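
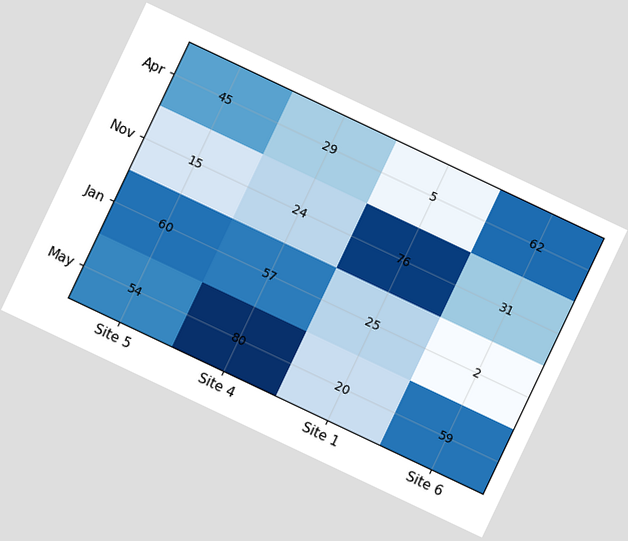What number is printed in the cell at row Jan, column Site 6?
2

The chart is tilted about 25° clockwise. The (Jan, Site 6) cell reads 2.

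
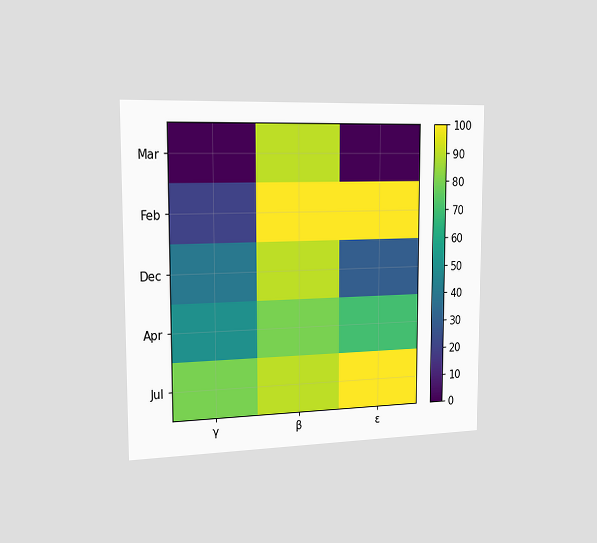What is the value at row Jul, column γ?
The chart is viewed slightly from the left. Matching cell (Jul, γ) against the colorbar gives 80.

80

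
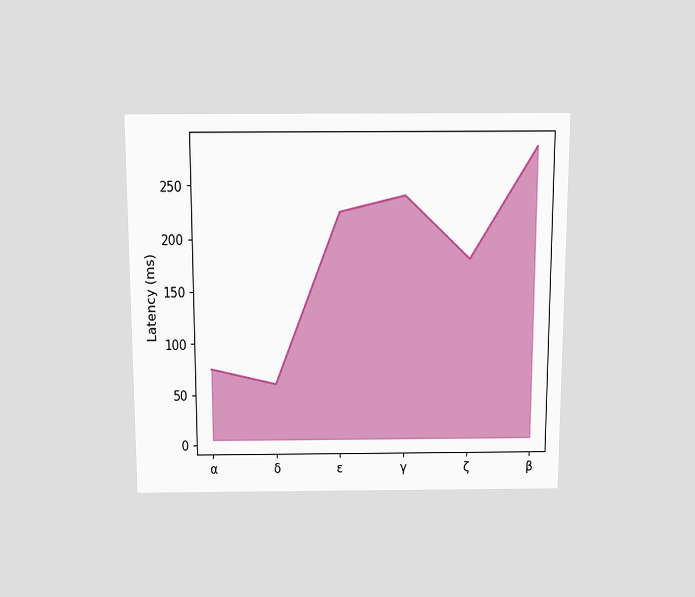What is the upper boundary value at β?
285ms

The chart is viewed slightly from above. At β the upper boundary is at 285ms.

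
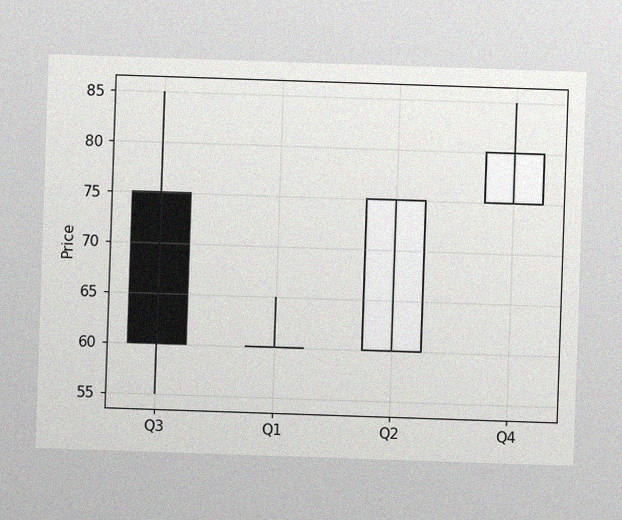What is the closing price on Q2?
75

The image has some photo noise and uneven lighting. The Q2 candle closes at 75.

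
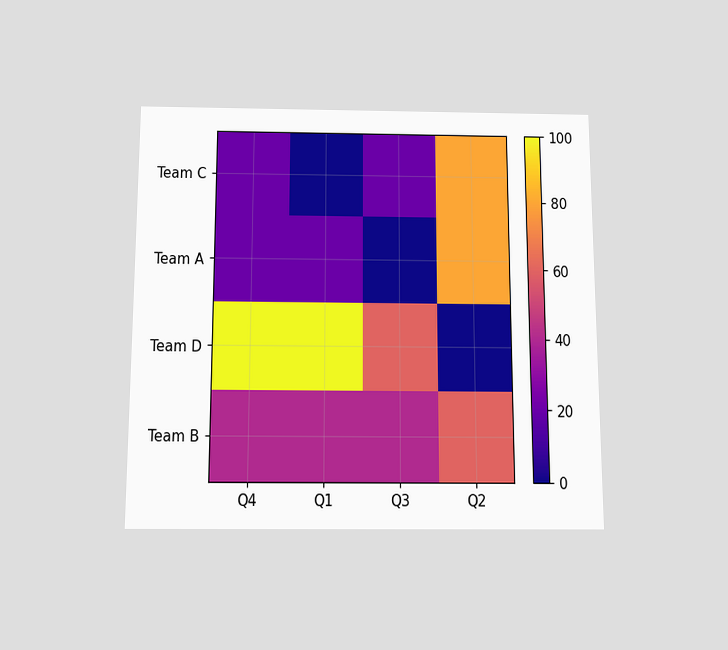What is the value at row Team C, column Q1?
0

The chart is viewed slightly from below. Matching cell (Team C, Q1) against the colorbar gives 0.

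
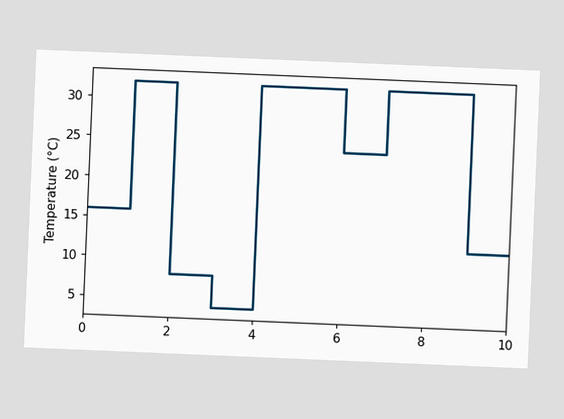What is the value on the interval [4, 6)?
32°C

The chart is tilted about 2° clockwise. On [4, 6) the step sits at 32°C.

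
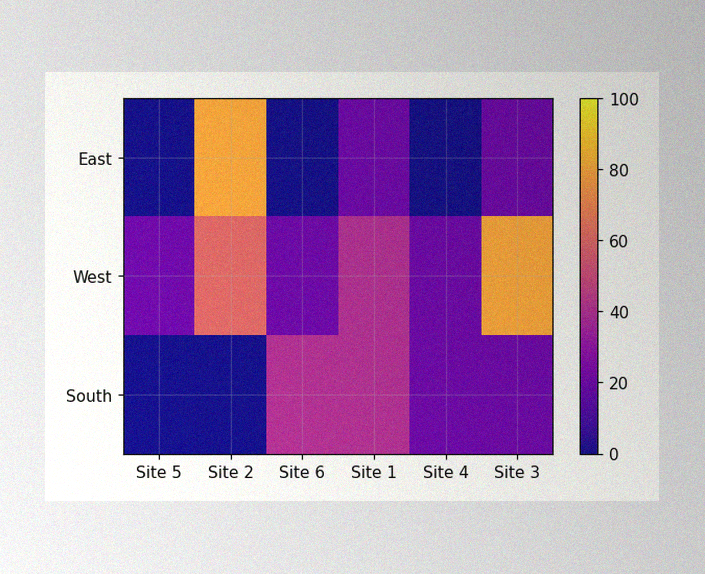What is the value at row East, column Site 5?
0

The image has some photo noise and uneven lighting. Matching cell (East, Site 5) against the colorbar gives 0.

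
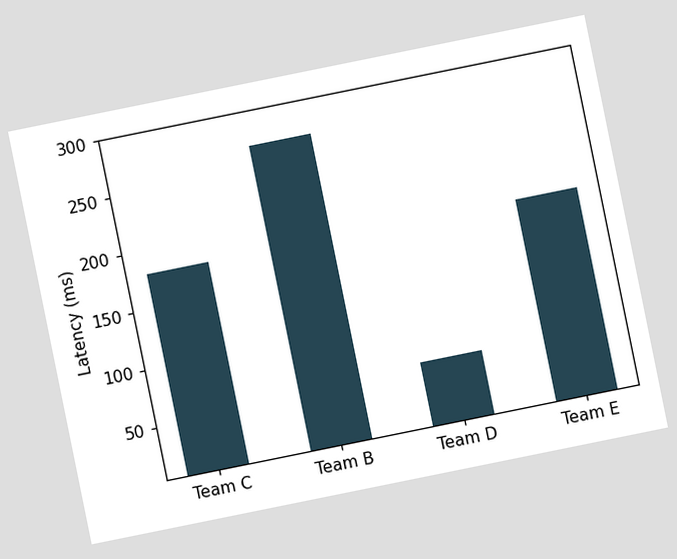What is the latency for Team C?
The chart is tilted about 11° counter-clockwise. Reading along the chart's y-axis, the Team C bar reaches 180ms.

180ms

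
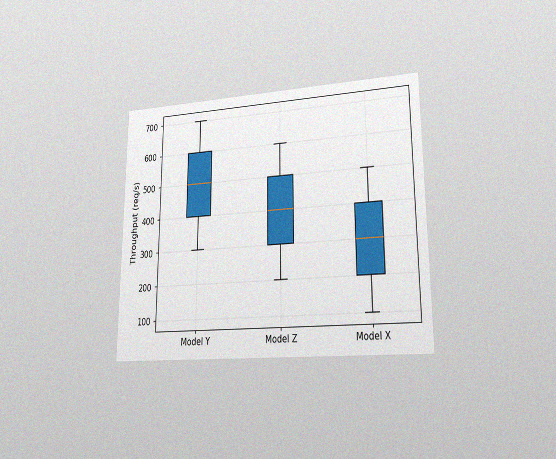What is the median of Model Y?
500req/s

The chart is viewed at a slight angle, with some photo noise. The median line in the Model Y box sits at 500req/s.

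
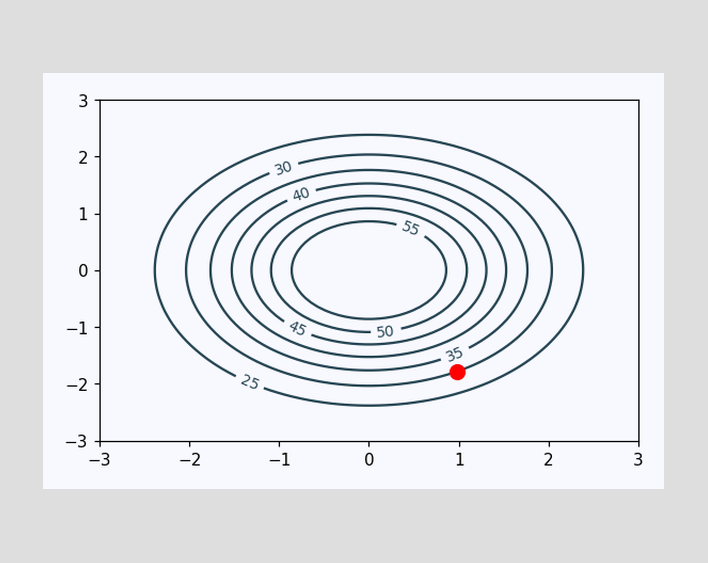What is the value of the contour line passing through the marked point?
30

The marked point sits on the contour labelled 30.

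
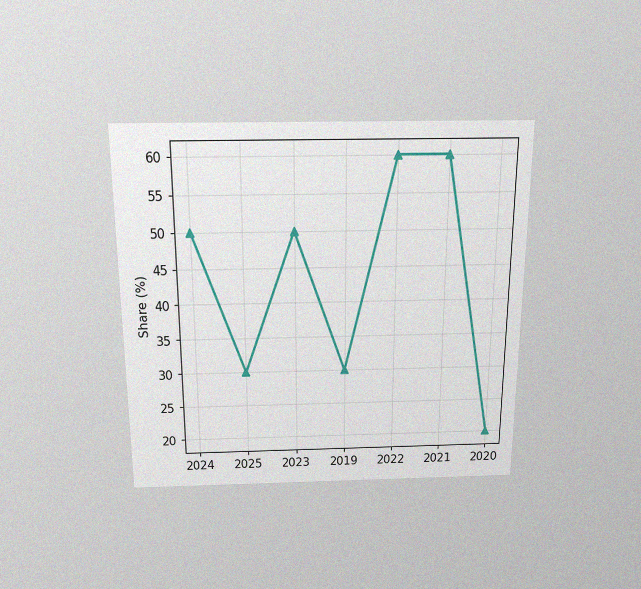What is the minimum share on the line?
The chart is viewed slightly from above, with some photo noise. The lowest point is at 2020, and reading across to the y-axis gives 20%.

20%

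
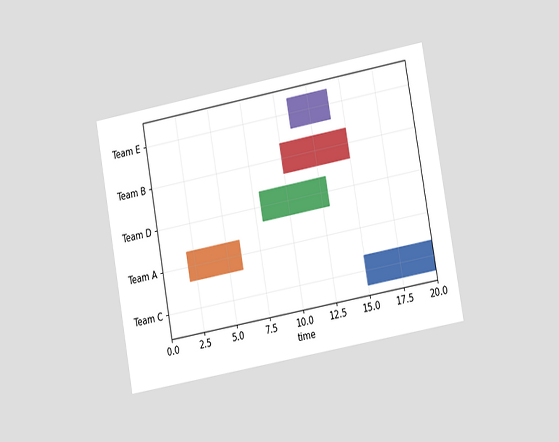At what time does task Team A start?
The chart is tilted about 10° counter-clockwise and viewed slightly from the right. The Team A bar begins at t=2.

2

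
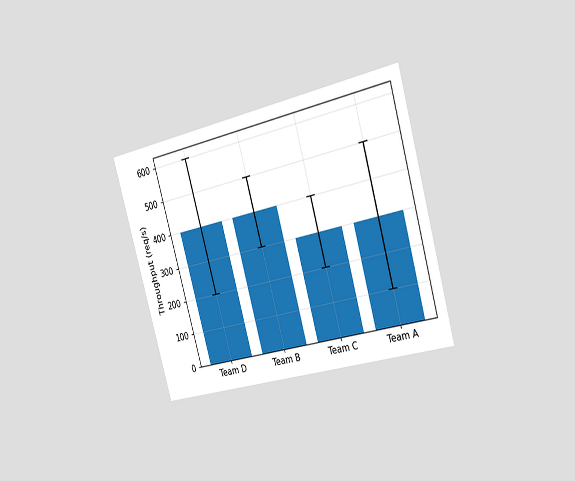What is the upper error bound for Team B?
The chart is tilted about 16° counter-clockwise and viewed slightly from the right. The Team B bar's upper whisker reaches 500req/s.

500req/s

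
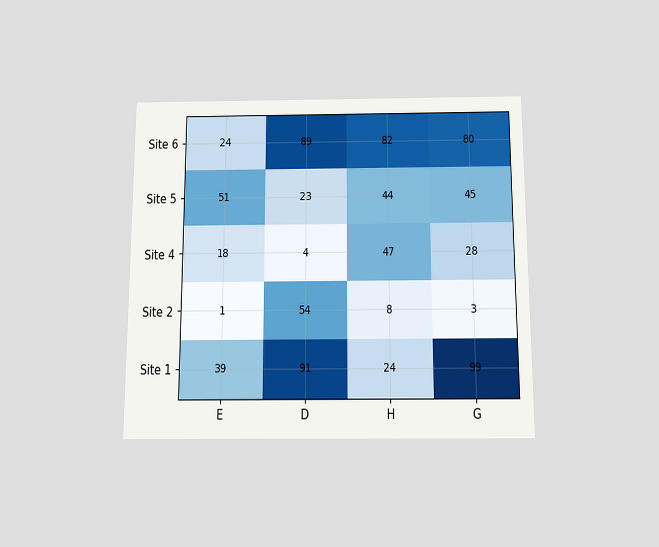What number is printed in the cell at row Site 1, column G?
The chart is viewed slightly from below. The (Site 1, G) cell reads 99.

99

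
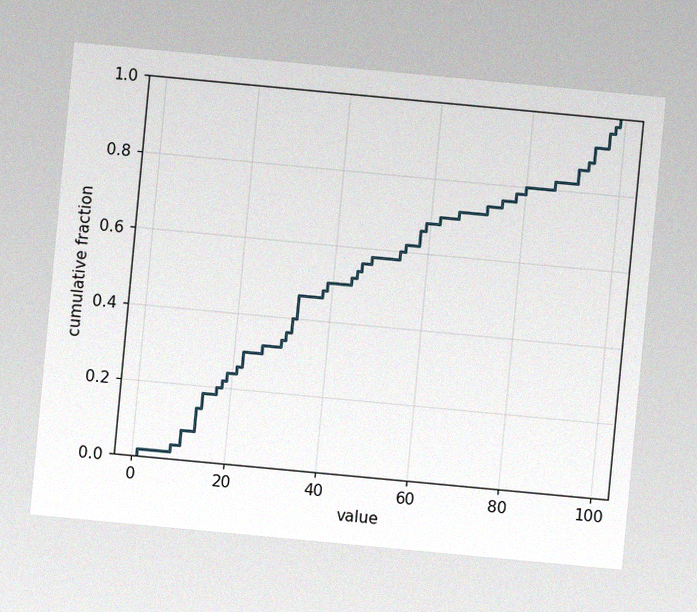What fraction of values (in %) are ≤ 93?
88%

The chart is tilted about 5° clockwise, with some photo noise. At x=93 the ECDF step is at 88%.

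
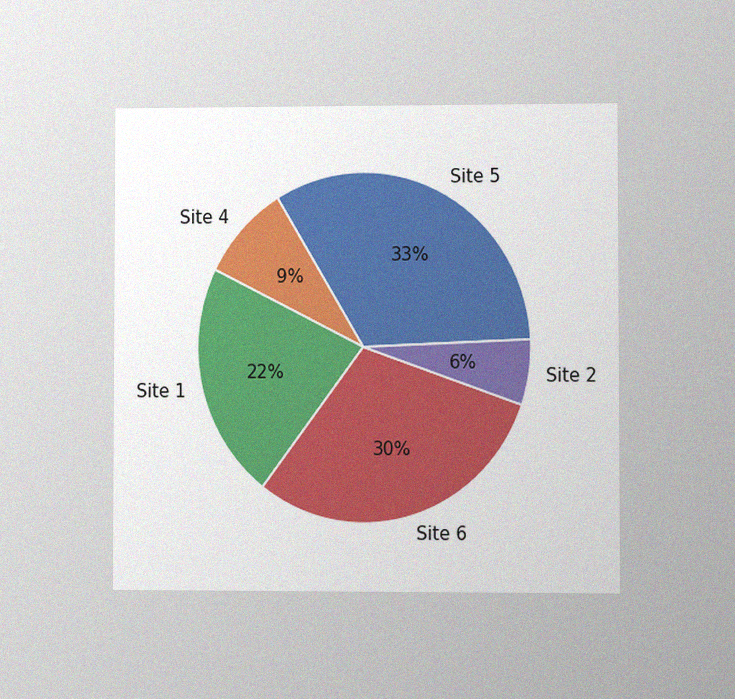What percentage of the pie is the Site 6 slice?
The chart is viewed at a slight angle, with some photo noise. The Site 6 slice takes up 30% of the pie.

30%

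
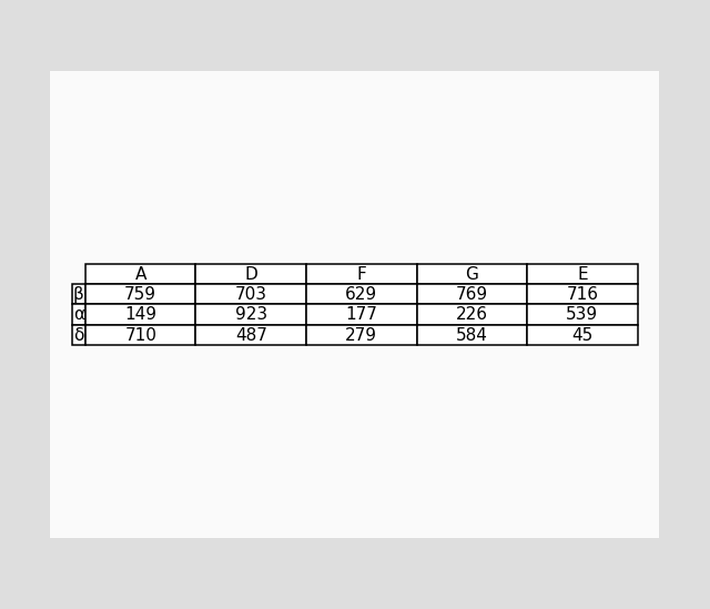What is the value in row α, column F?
The (α, F) cell reads 177.

177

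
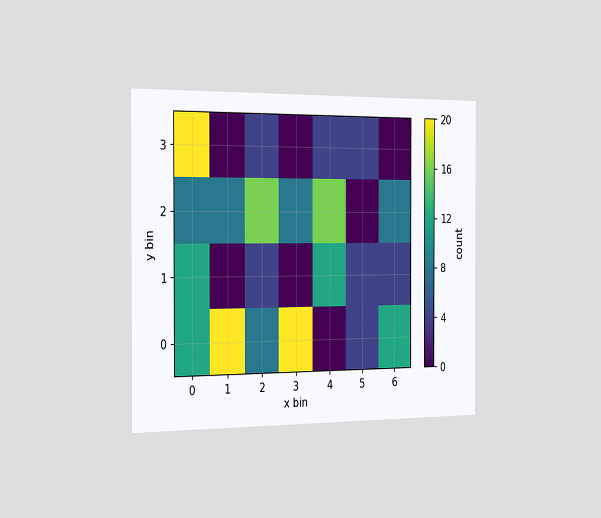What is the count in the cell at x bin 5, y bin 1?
4

The chart is viewed slightly from the left. Matching the cell (5, 1) against the colorbar gives 4.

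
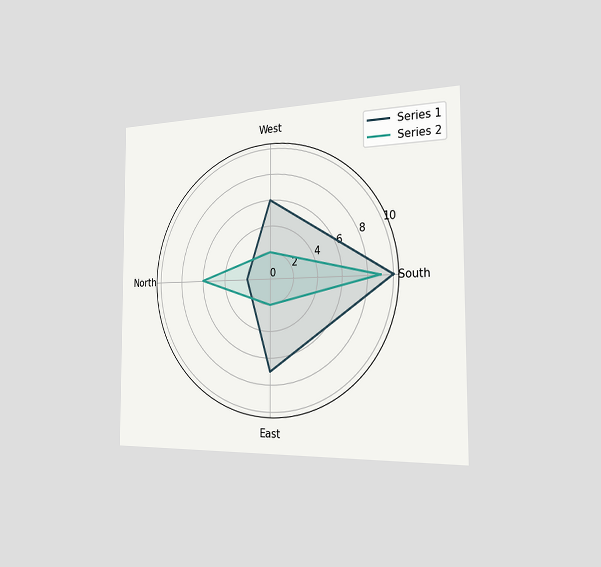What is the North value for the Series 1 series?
2

The chart is viewed slightly from the right. On the North axis, Series 1 reaches 2.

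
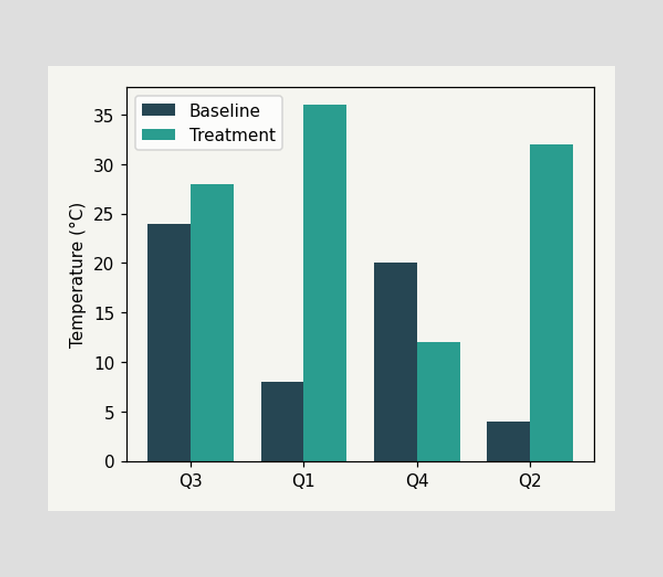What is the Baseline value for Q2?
4°C

The Baseline bar at Q2 reaches 4°C on the y-axis.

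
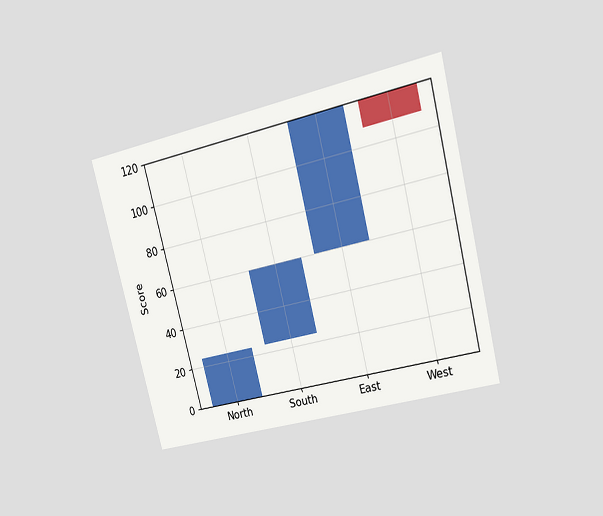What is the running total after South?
The chart is tilted about 14° counter-clockwise and viewed at a slight angle. After South the running total reaches 60.

60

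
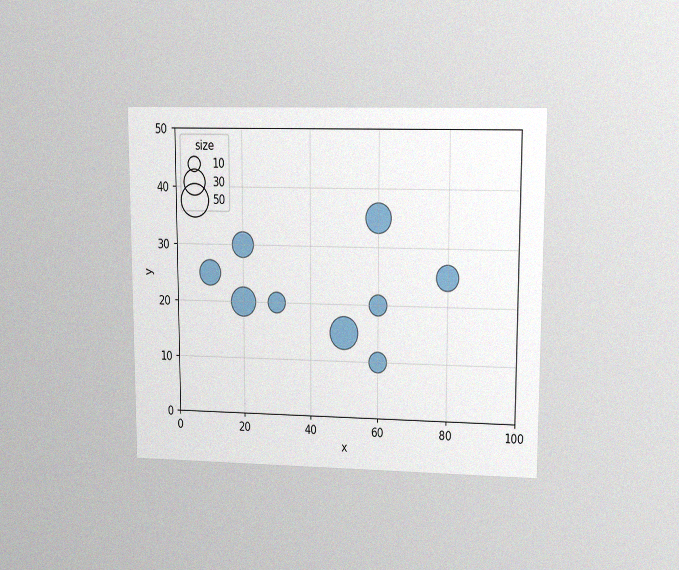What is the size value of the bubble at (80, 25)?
The chart is viewed at a slight angle, with some photo noise. Matching the bubble at (80, 25) against the size legend gives 30.

30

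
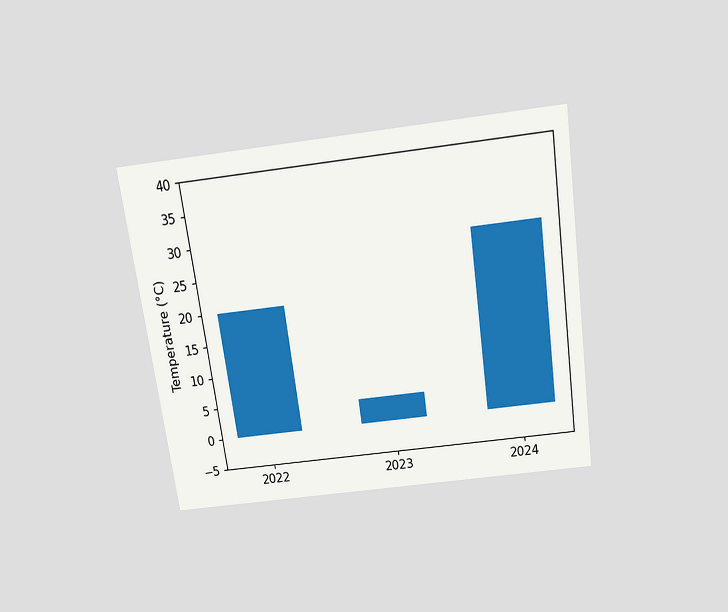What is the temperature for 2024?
28°C

The chart is tilted about 8° counter-clockwise and viewed slightly from above. Reading along the chart's y-axis, the 2024 bar reaches 28°C.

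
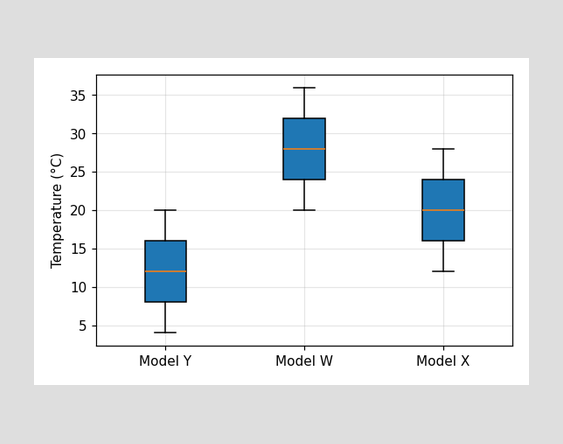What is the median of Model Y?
The median line in the Model Y box sits at 12°C.

12°C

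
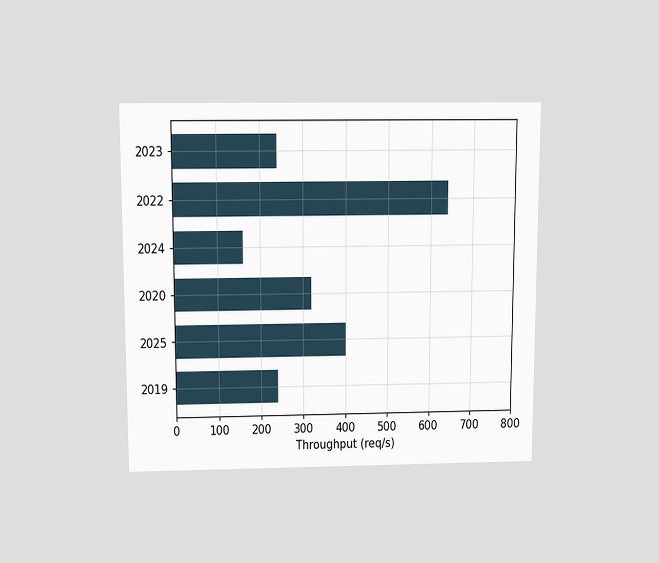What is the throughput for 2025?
The chart is viewed slightly from above. Reading along the chart's x-axis, the 2025 bar reaches 400req/s.

400req/s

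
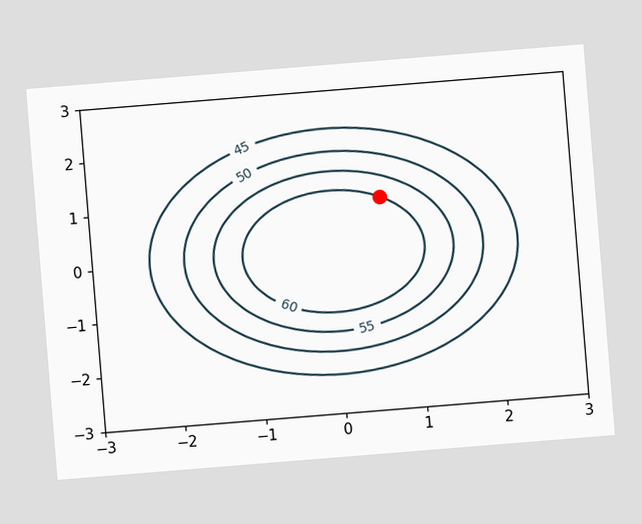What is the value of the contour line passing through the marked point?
60

The chart is tilted about 5° counter-clockwise. The marked point sits on the contour labelled 60.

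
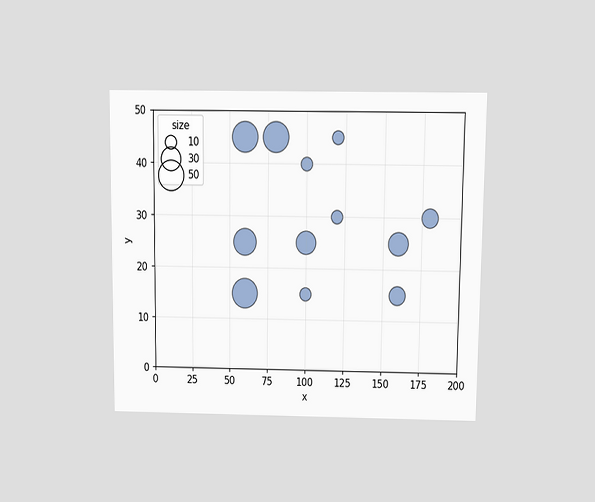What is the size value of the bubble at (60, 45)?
The chart is viewed at a slight angle. Matching the bubble at (60, 45) against the size legend gives 50.

50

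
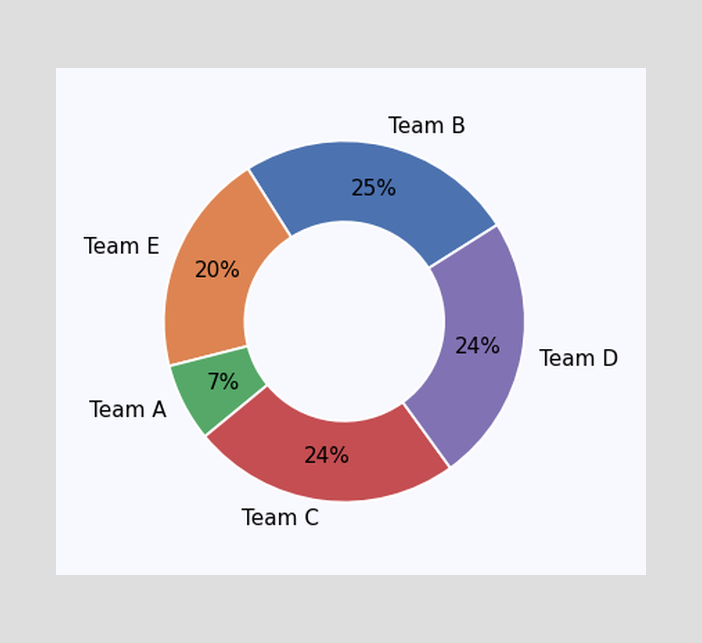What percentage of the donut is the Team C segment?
24%

The Team C segment takes up 24% of the ring.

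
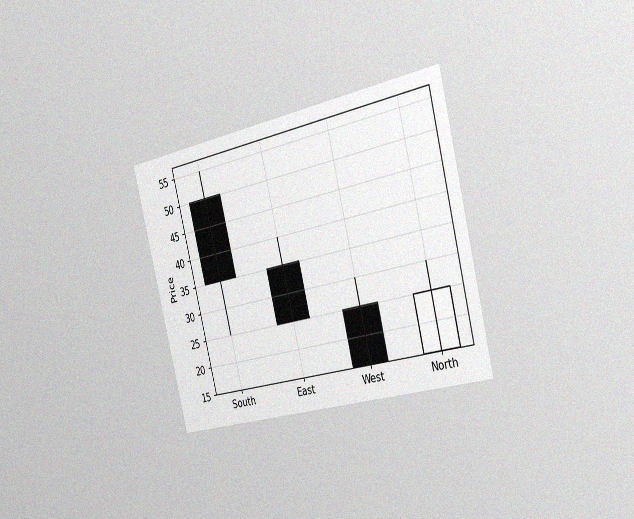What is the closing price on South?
The chart is tilted about 14° counter-clockwise and viewed slightly from the right, with some photo noise. The South candle closes at 35.

35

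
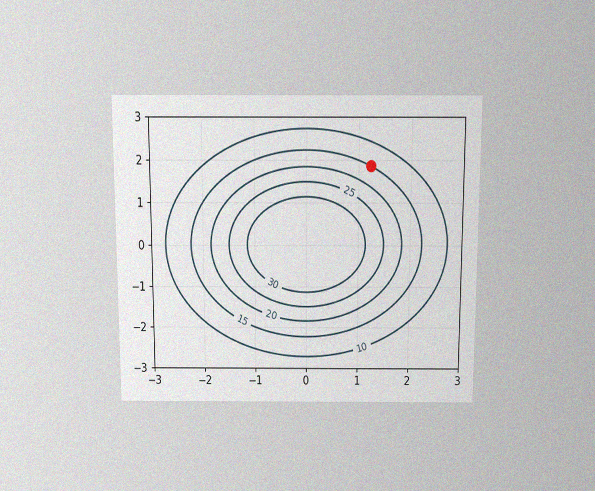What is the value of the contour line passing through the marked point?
The chart is viewed slightly from above, with some photo noise. The marked point sits on the contour labelled 15.

15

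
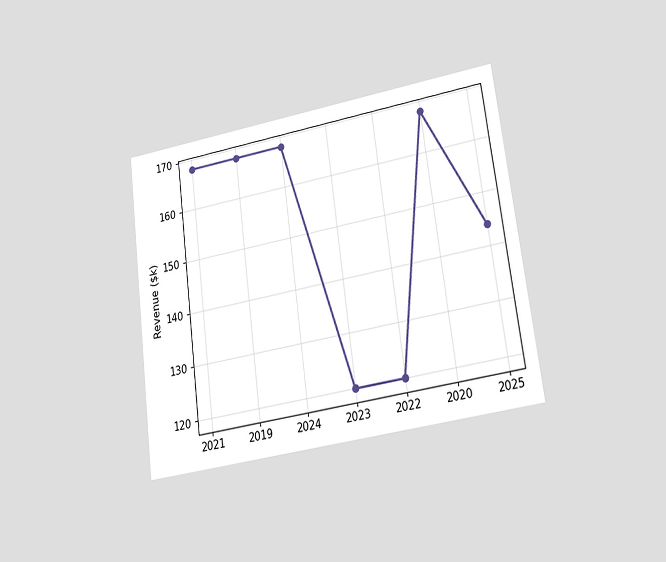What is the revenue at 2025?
The chart is tilted about 7° counter-clockwise and viewed at a slight angle. At 2025, the line is at $144k.

$144k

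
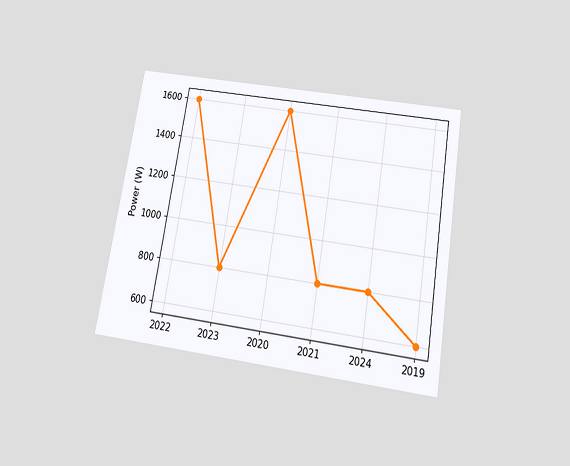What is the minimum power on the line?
The chart is tilted about 9° clockwise and viewed slightly from below. The lowest point is at 2019, and reading across to the y-axis gives 600W.

600W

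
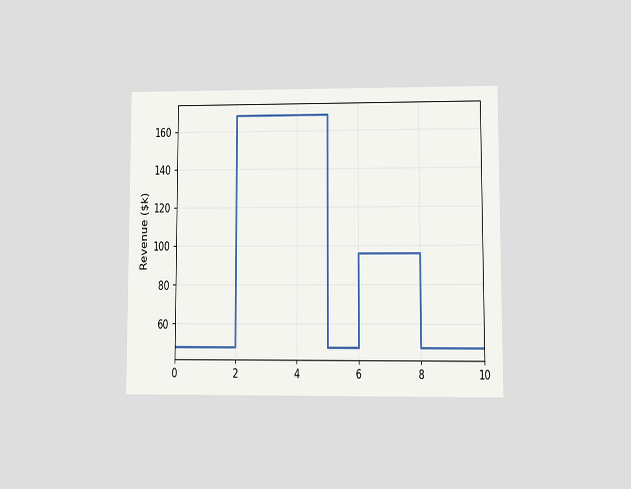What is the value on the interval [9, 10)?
$48k

The chart is viewed at a slight angle. On [9, 10) the step sits at $48k.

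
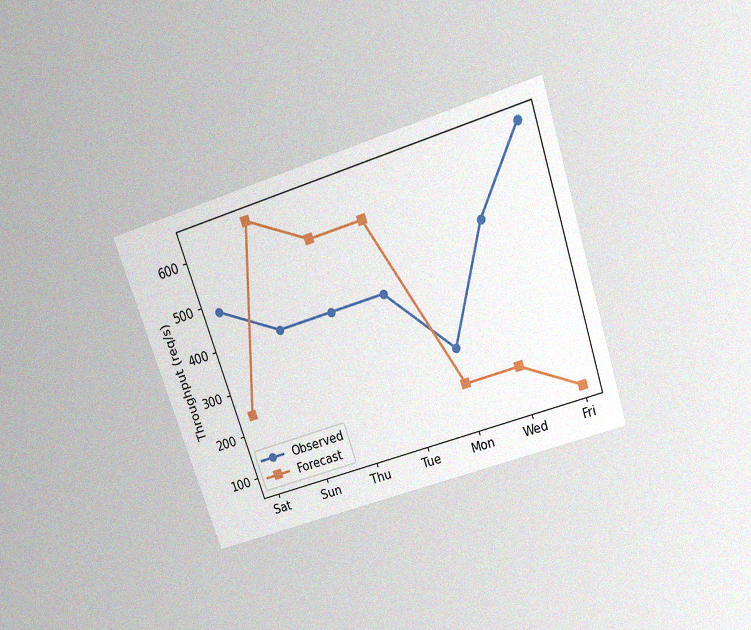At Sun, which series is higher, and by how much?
The chart is tilted about 19° counter-clockwise and viewed slightly from above, with some photo noise. At Sun, Forecast sits above the other line by 240req/s.

Forecast, by 240req/s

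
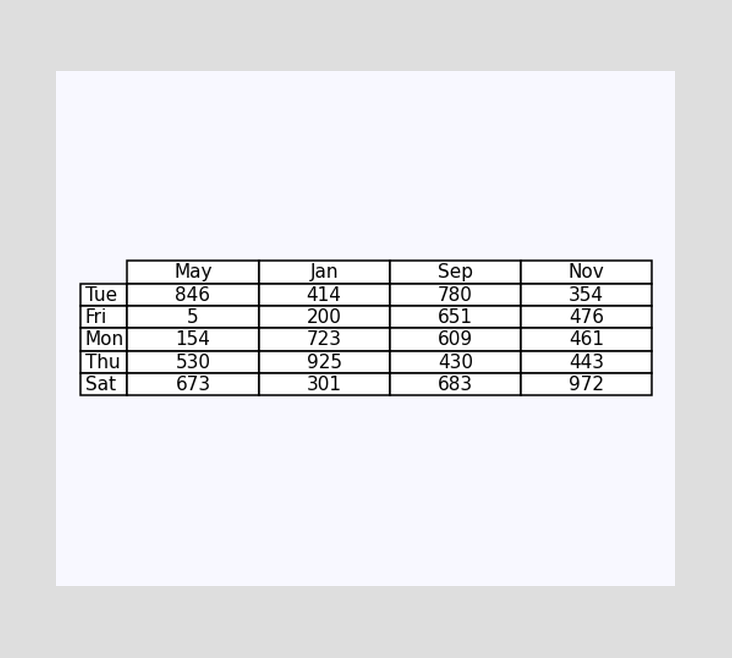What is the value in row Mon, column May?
154

The (Mon, May) cell reads 154.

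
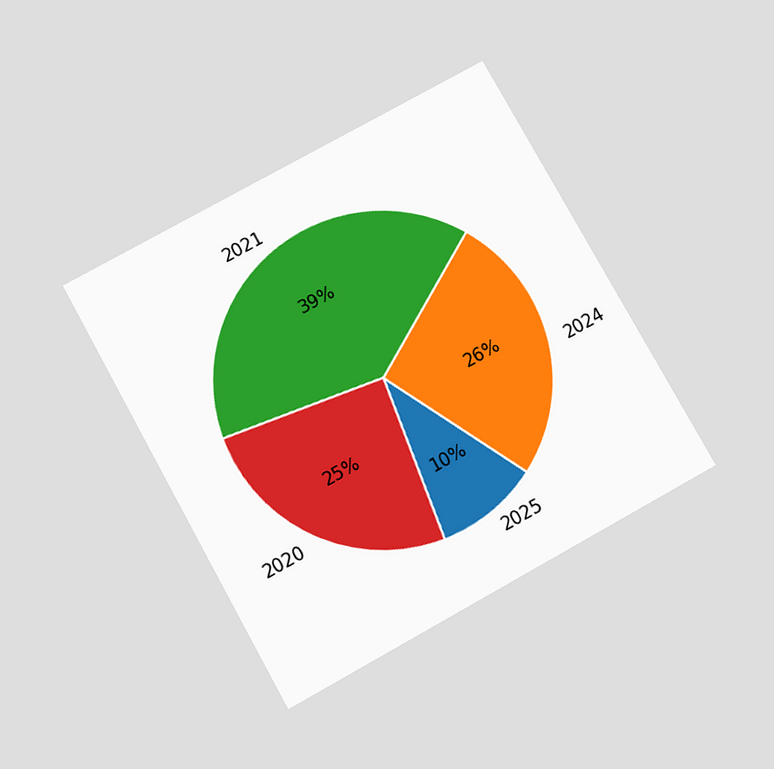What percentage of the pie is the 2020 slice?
25%

The chart is tilted about 29° counter-clockwise and viewed slightly from below. The 2020 slice takes up 25% of the pie.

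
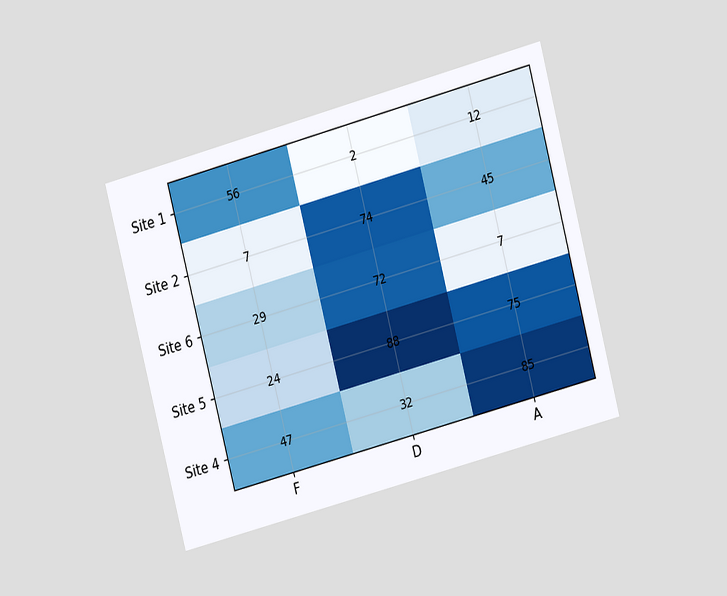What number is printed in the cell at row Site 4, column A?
85

The chart is tilted about 15° counter-clockwise and viewed at a slight angle. The (Site 4, A) cell reads 85.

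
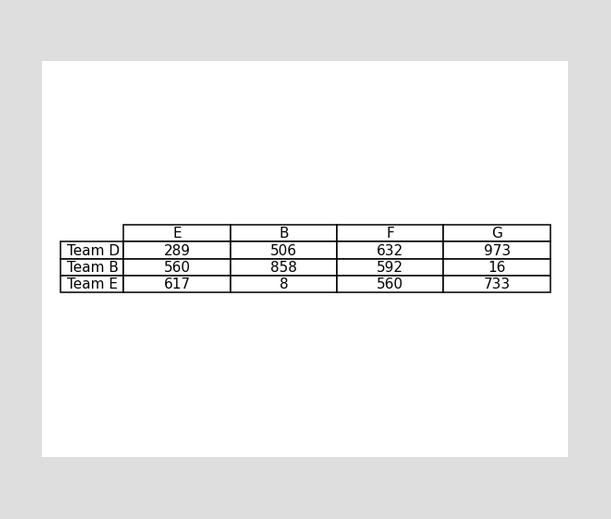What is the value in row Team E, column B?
The (Team E, B) cell reads 8.

8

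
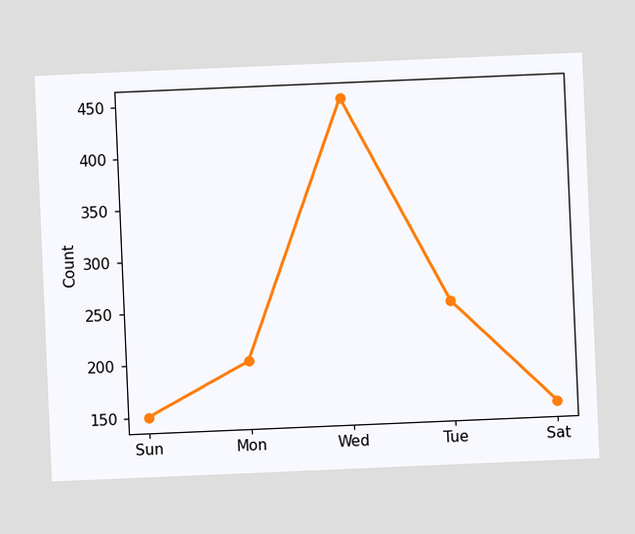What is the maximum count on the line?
450

The chart is tilted about 2° counter-clockwise. The highest point is at Wed, and reading across to the y-axis gives 450.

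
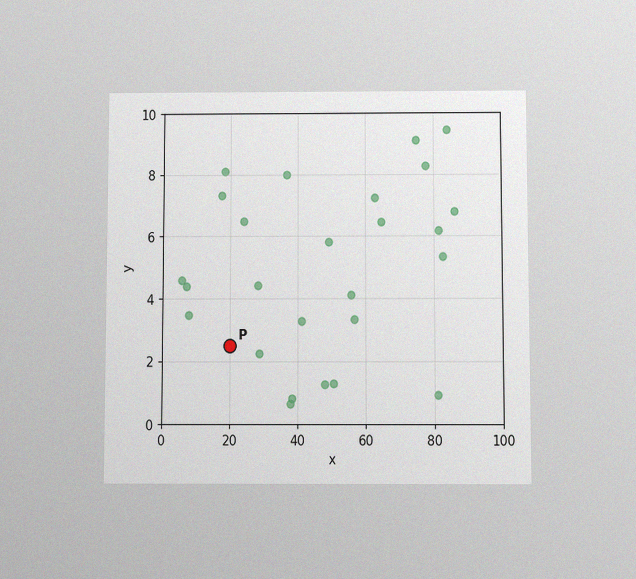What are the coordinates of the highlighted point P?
(20, 2.5)

The chart is viewed slightly from below, with some photo noise. Following the gridlines from P to each axis, P sits at (20, 2.5).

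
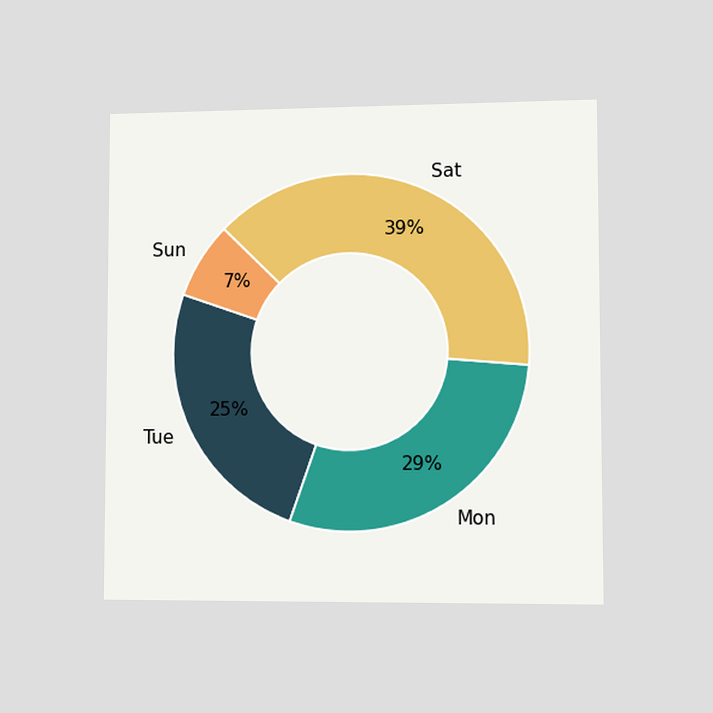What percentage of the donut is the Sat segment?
39%

The chart is viewed slightly from the right. The Sat segment takes up 39% of the ring.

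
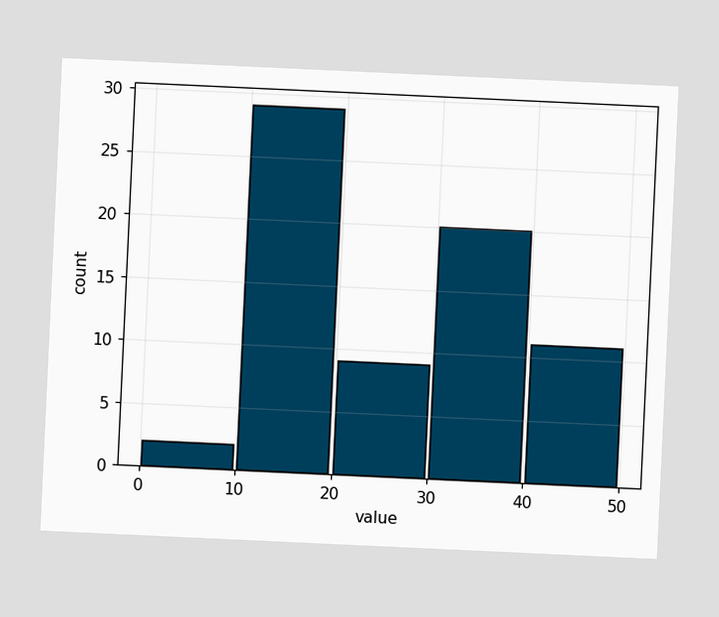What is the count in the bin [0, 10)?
2

The chart is tilted about 3° clockwise. The [0, 10) bin has height 2.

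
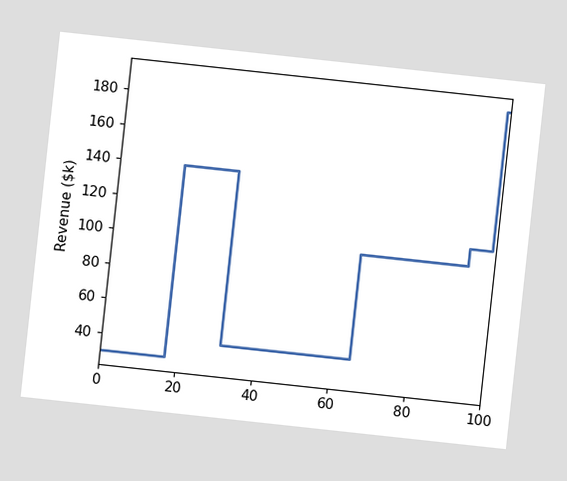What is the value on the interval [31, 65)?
The chart is tilted about 6° clockwise. On [31, 65) the step sits at $40k.

$40k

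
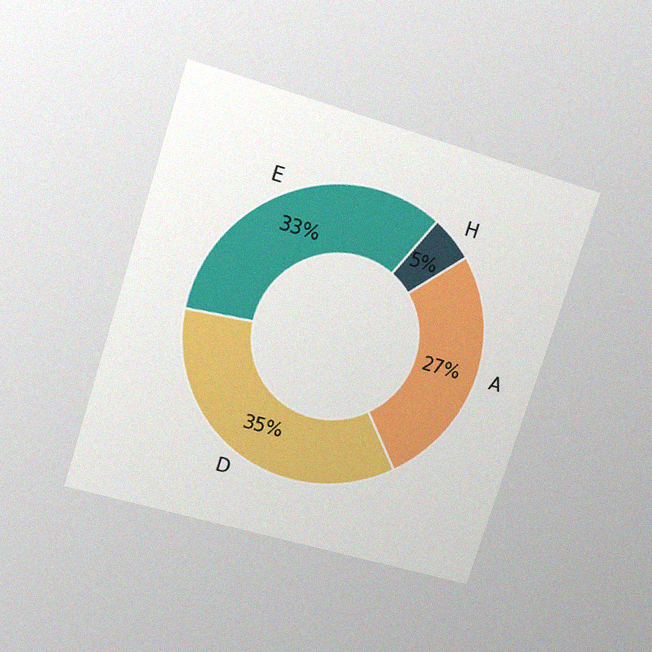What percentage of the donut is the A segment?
The chart is tilted about 18° clockwise and viewed at a slight angle, with some photo noise. The A segment takes up 27% of the ring.

27%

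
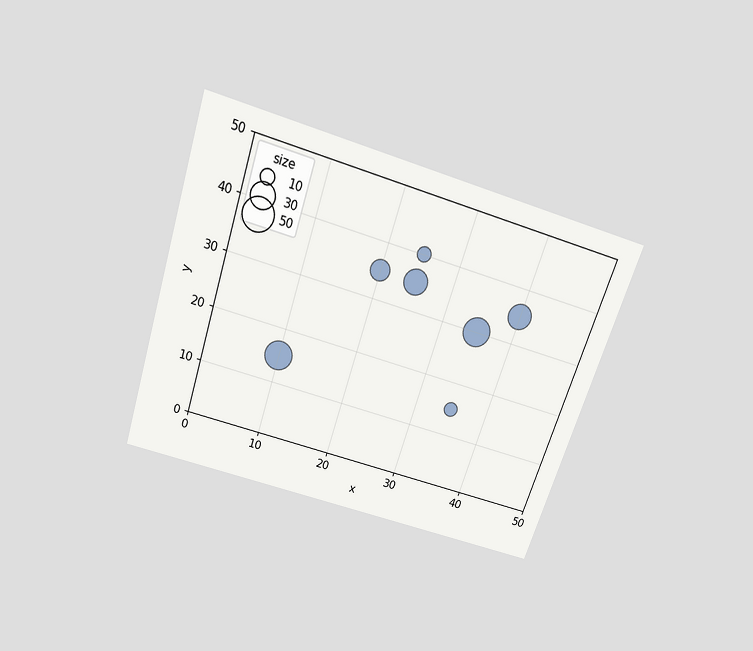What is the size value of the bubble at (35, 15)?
10

The chart is tilted about 18° clockwise and viewed slightly from above. Matching the bubble at (35, 15) against the size legend gives 10.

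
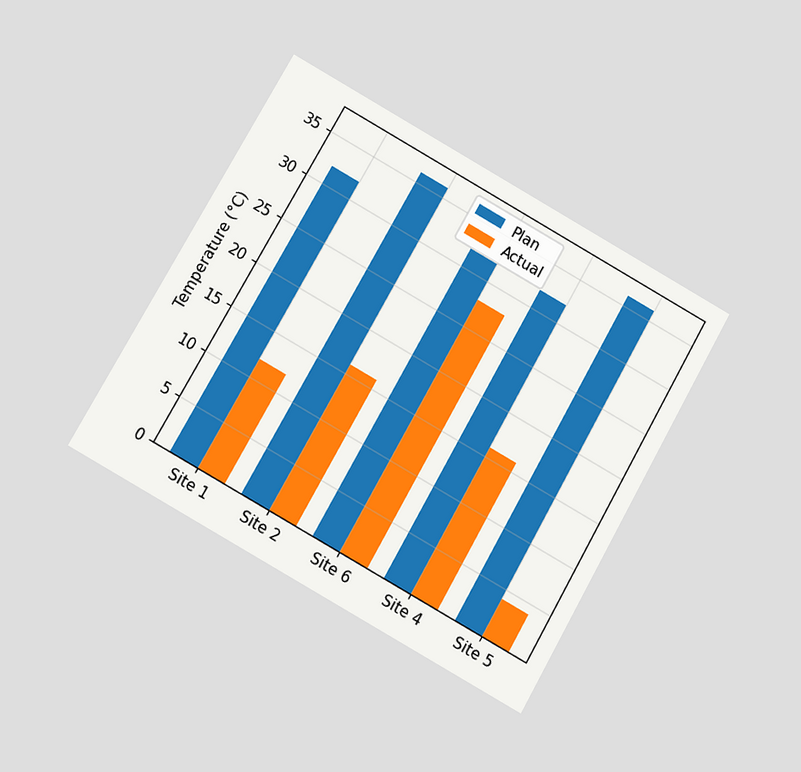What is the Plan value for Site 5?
36°C

The chart is tilted about 30° clockwise and viewed at a slight angle. The Plan bar at Site 5 reaches 36°C on the y-axis.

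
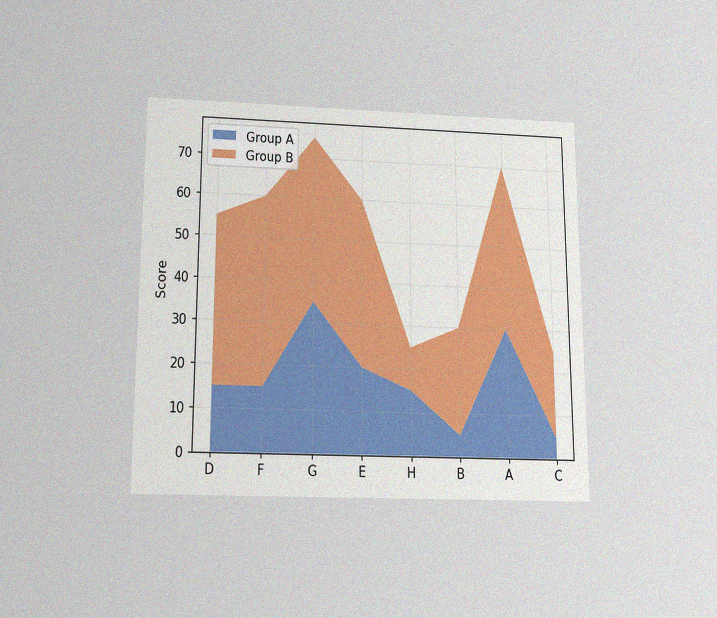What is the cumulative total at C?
The chart is viewed slightly from below, with some photo noise. The stacked total at C reaches 25.

25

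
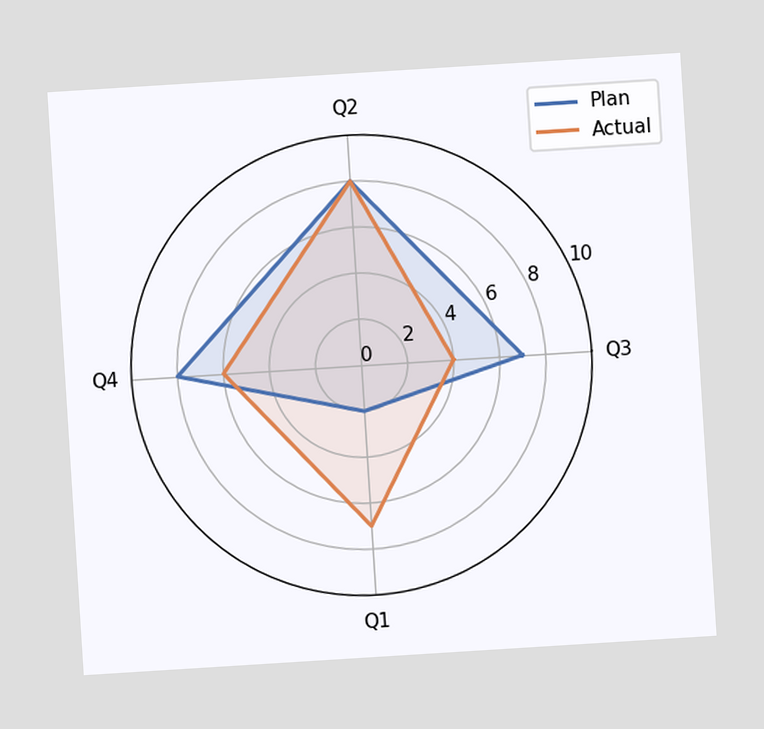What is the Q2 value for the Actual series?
The chart is tilted about 4° counter-clockwise. On the Q2 axis, Actual reaches 8.

8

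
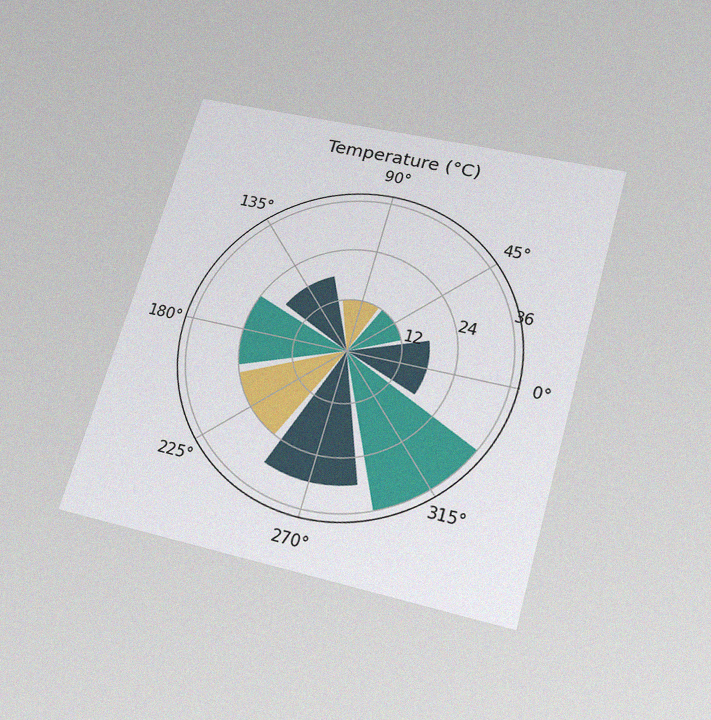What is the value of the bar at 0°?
18°C

The chart is tilted about 16° clockwise and viewed slightly from below, with some photo noise. The bar at 0° reaches 18°C on the radial axis.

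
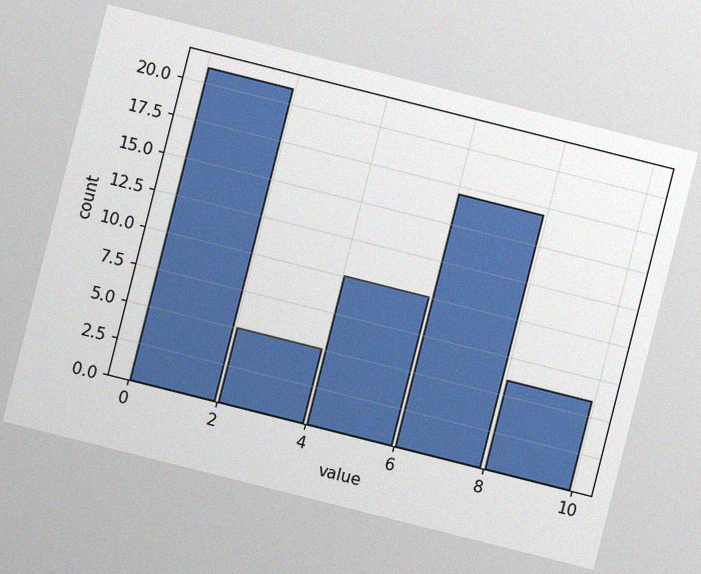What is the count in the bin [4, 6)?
The chart is tilted about 14° clockwise, with some photo noise. The [4, 6) bin has height 10.

10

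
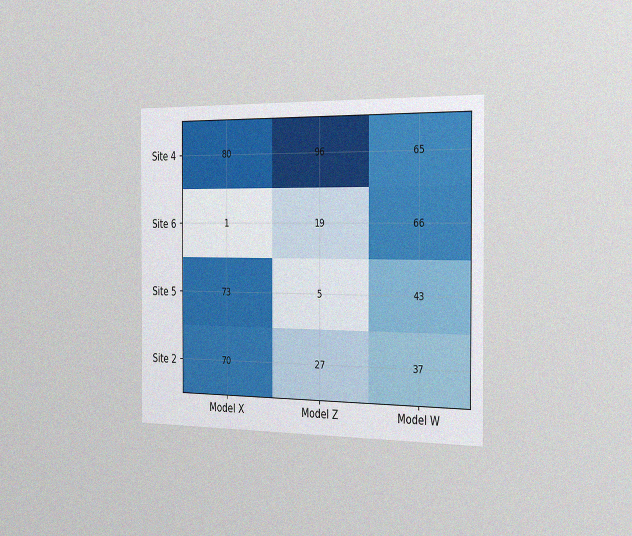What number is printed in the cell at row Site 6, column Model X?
1

The chart is viewed slightly from the right, with some photo noise. The (Site 6, Model X) cell reads 1.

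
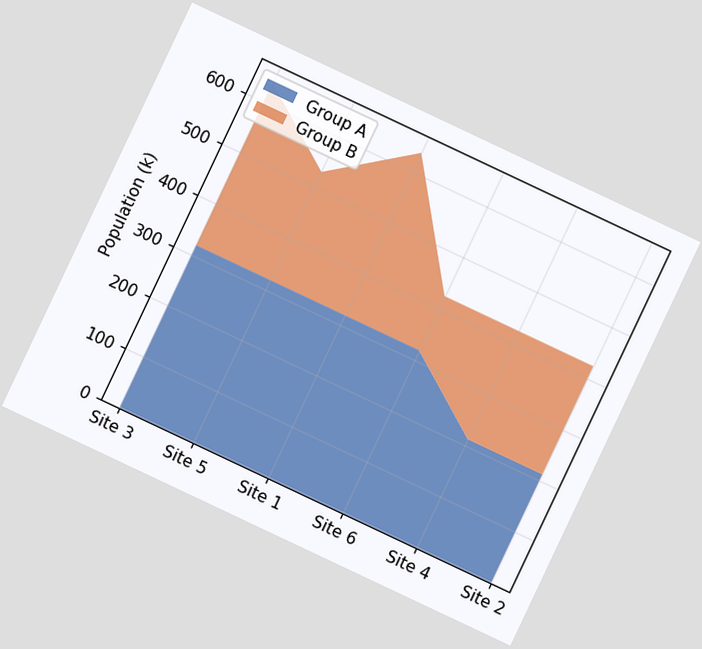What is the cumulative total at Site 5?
The chart is tilted about 25° clockwise. The stacked total at Site 5 reaches 530k.

530k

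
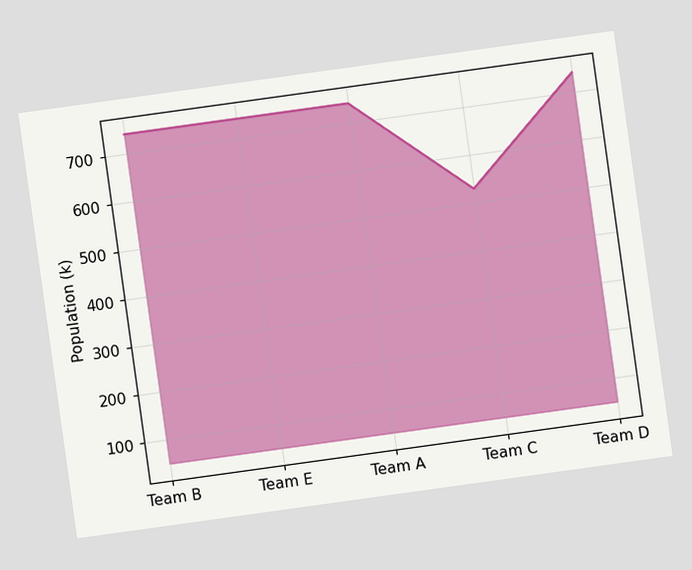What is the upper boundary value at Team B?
The chart is tilted about 8° counter-clockwise. At Team B the upper boundary is at 742k.

742k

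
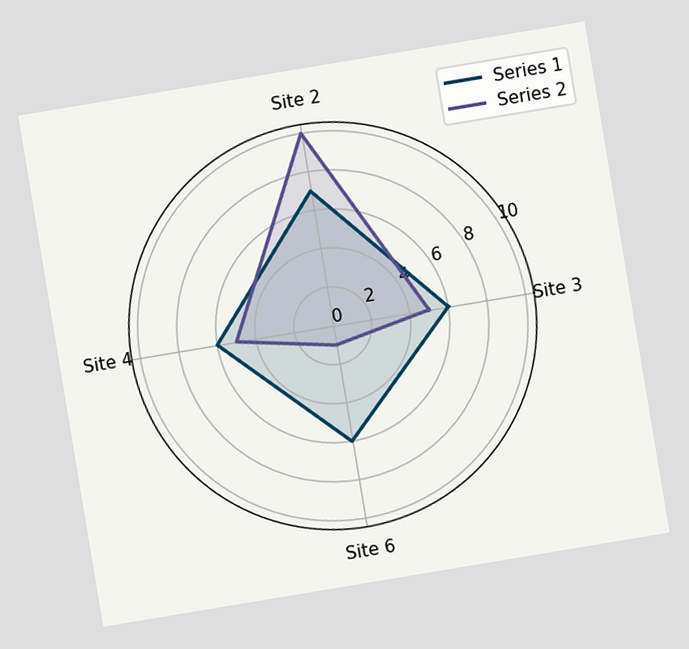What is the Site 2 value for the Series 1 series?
The chart is tilted about 9° counter-clockwise. On the Site 2 axis, Series 1 reaches 7.

7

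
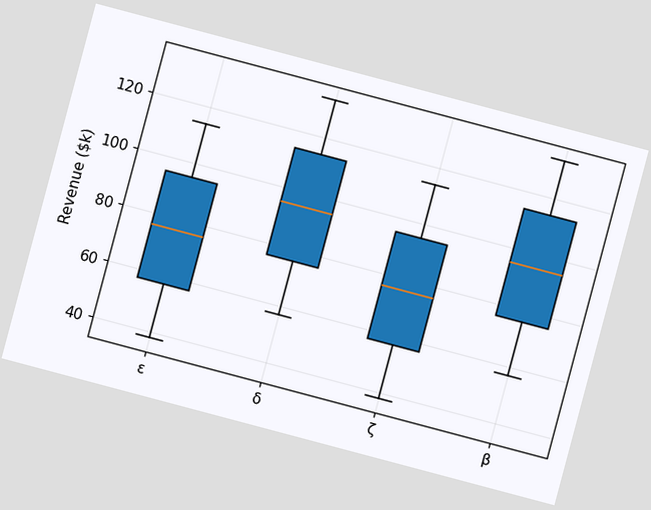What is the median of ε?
$76k

The chart is tilted about 15° clockwise. The median line in the ε box sits at $76k.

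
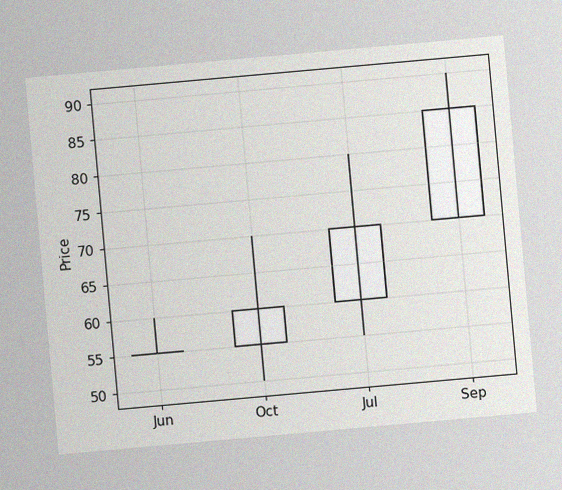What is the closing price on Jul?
The chart is tilted about 5° counter-clockwise, with some photo noise. The Jul candle closes at 70.

70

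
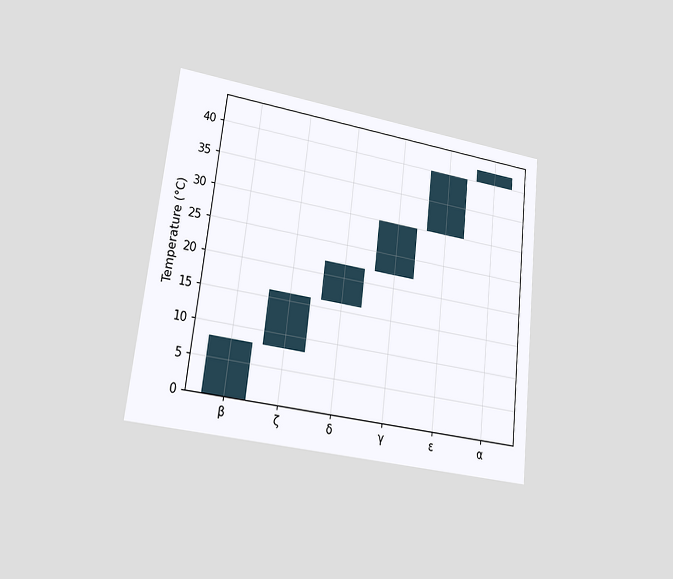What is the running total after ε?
The chart is tilted about 6° clockwise and viewed at a slight angle. After ε the running total reaches 40°C.

40°C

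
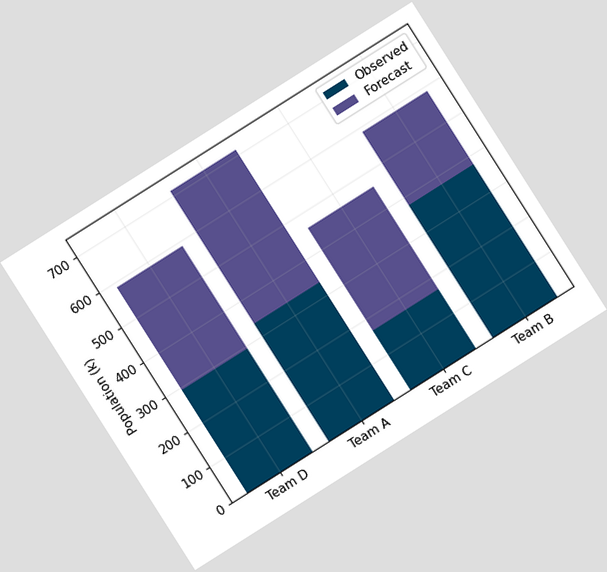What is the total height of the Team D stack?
588k

The chart is tilted about 32° counter-clockwise. The Team D stack's top reaches 588k on the y-axis.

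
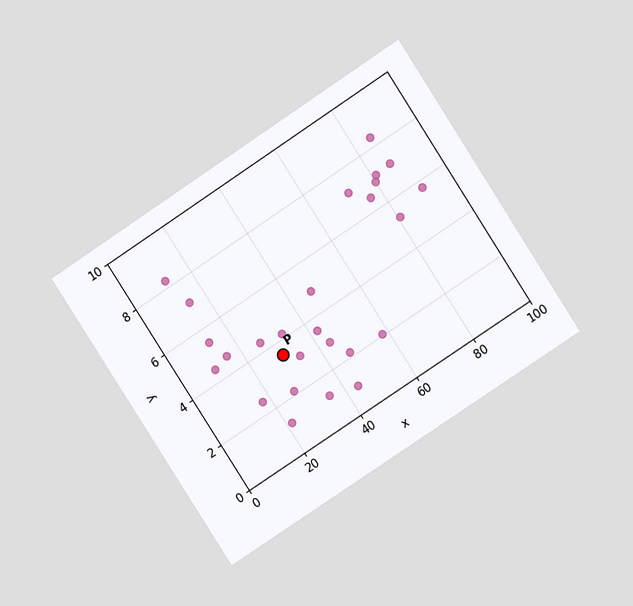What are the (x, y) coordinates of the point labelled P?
(30, 3.5)

The chart is tilted about 33° counter-clockwise and viewed at a slight angle. Following the gridlines from P to each axis, P sits at (30, 3.5).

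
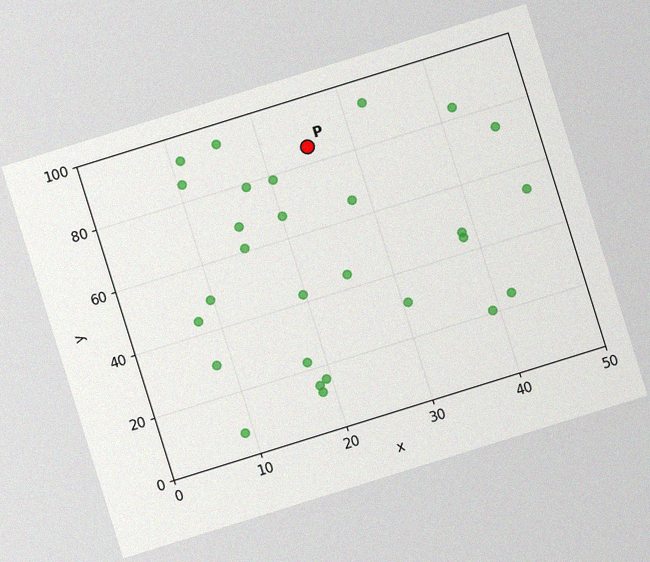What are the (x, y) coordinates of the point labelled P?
(25, 85)

The chart is tilted about 17° counter-clockwise, with some photo noise. Following the gridlines from P to each axis, P sits at (25, 85).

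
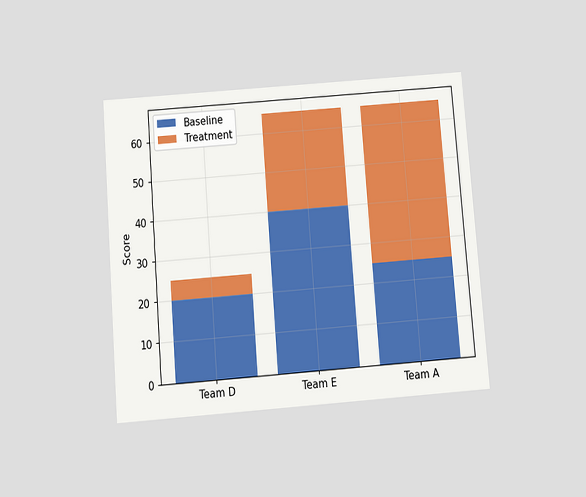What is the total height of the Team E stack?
The chart is tilted about 4° counter-clockwise and viewed slightly from below. The Team E stack's top reaches 65 on the y-axis.

65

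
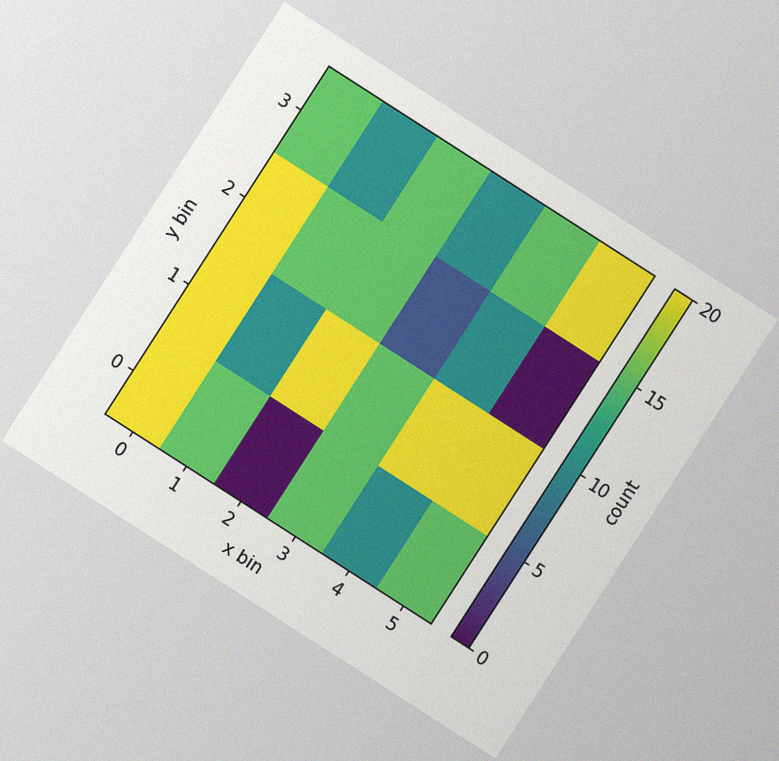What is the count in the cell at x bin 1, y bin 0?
The chart is tilted about 33° clockwise, with some photo noise. Matching the cell (1, 0) against the colorbar gives 15.

15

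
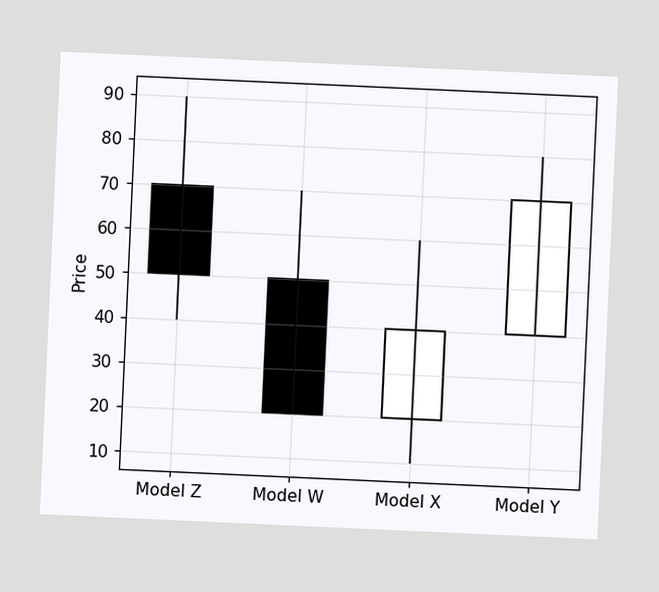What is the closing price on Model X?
The chart is tilted about 3° clockwise. The Model X candle closes at 40.

40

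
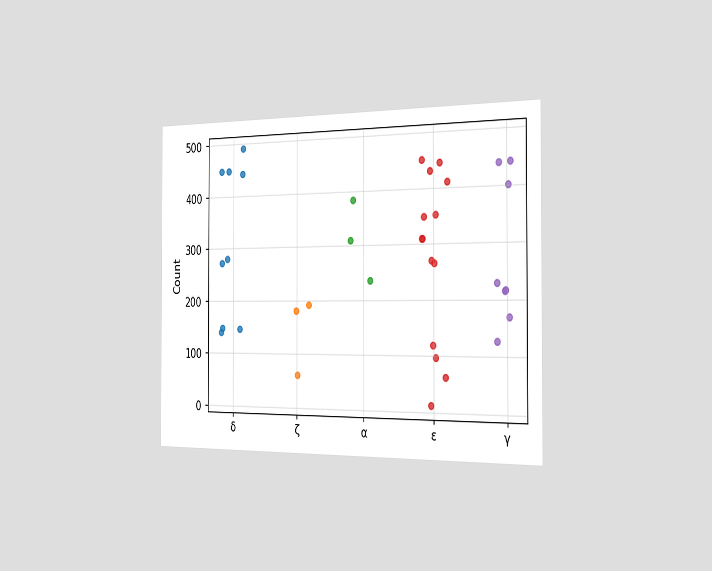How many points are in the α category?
The chart is viewed slightly from the right. Counting the markers in the α column gives 3.

3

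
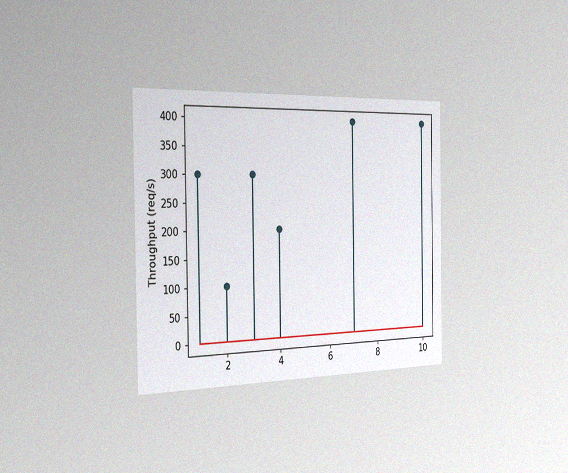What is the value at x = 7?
400req/s

The chart is viewed slightly from the left, with some photo noise. The stem at x=7 reaches 400req/s.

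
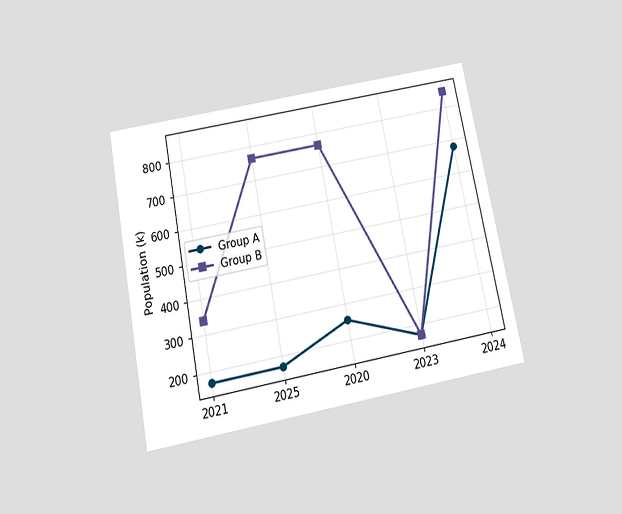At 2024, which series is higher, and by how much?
Group B, by 170k

The chart is tilted about 11° counter-clockwise and viewed slightly from below. At 2024, Group B sits above the other line by 170k.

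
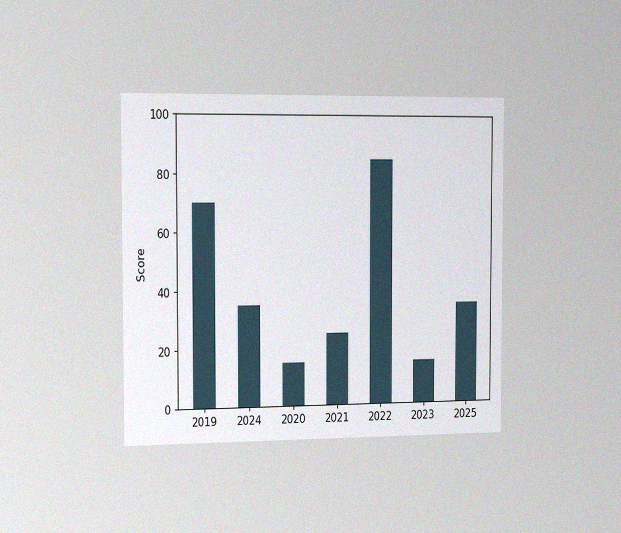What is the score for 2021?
25

The chart is viewed slightly from the left, with some photo noise. Reading along the chart's y-axis, the 2021 bar reaches 25.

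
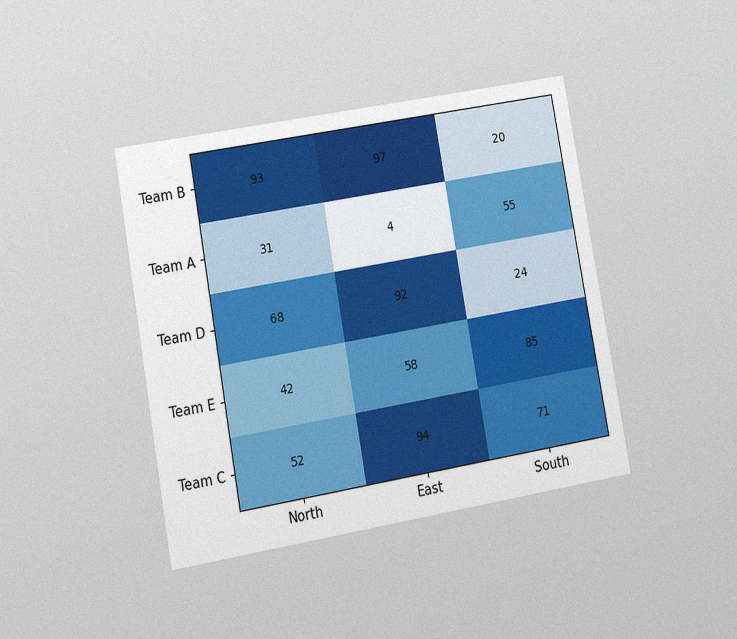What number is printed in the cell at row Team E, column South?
85

The chart is tilted about 10° counter-clockwise and viewed at a slight angle, with some photo noise. The (Team E, South) cell reads 85.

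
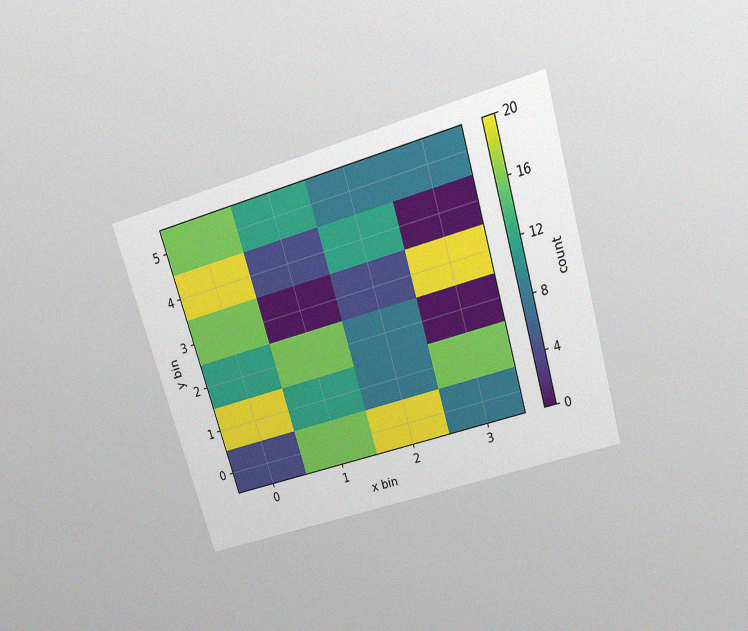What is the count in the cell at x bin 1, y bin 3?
0

The chart is tilted about 17° counter-clockwise and viewed slightly from above, with some photo noise. Matching the cell (1, 3) against the colorbar gives 0.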